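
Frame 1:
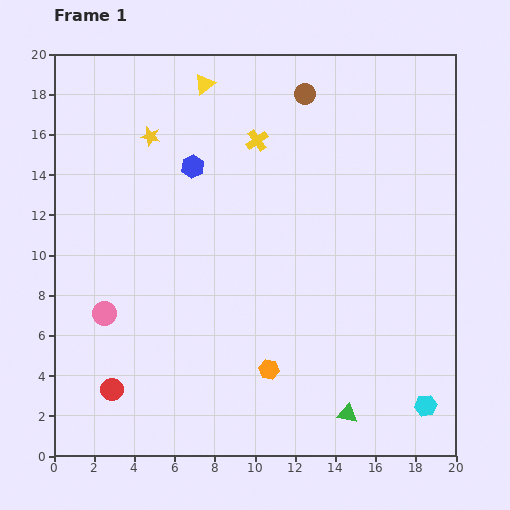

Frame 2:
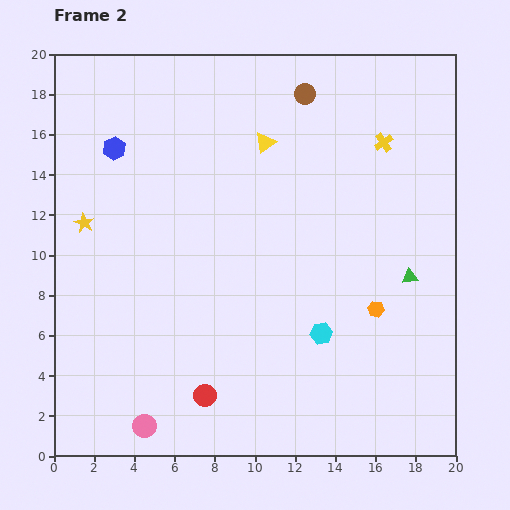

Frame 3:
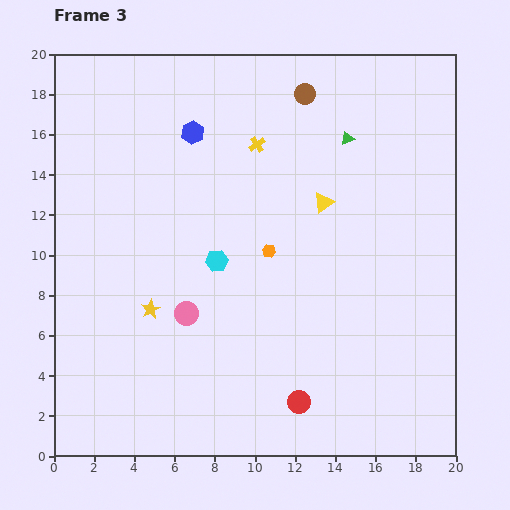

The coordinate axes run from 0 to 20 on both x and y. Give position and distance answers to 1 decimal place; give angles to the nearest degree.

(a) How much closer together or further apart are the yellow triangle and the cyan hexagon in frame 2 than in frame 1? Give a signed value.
-9.5

Distance in frame 1: 19.4. Distance in frame 2: 9.9.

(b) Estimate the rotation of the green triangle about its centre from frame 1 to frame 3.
36° counter-clockwise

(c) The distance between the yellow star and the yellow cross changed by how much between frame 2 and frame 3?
-5.6

Distance in frame 2: 15.4. Distance in frame 3: 9.8.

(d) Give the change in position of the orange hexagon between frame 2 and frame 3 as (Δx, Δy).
(-5.3, 2.9)

The orange hexagon was at (16.0, 7.3) in frame 2 and (10.7, 10.2) in frame 3.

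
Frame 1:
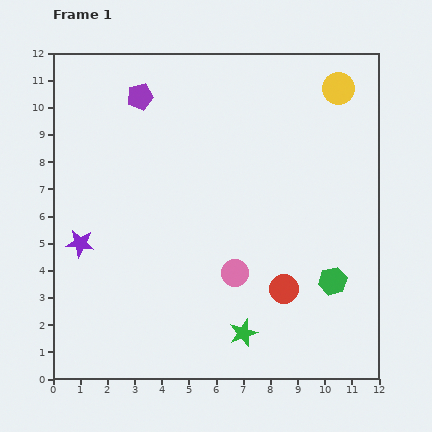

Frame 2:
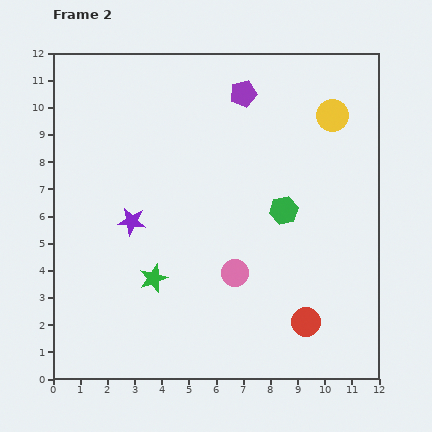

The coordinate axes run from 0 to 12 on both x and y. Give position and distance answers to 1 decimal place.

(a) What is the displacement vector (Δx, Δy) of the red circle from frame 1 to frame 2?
(0.8, -1.2)

The red circle was at (8.5, 3.3) in frame 1 and (9.3, 2.1) in frame 2.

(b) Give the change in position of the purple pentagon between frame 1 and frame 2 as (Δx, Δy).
(3.8, 0.1)

The purple pentagon was at (3.2, 10.4) in frame 1 and (7.0, 10.5) in frame 2.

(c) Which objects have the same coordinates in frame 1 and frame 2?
the pink circle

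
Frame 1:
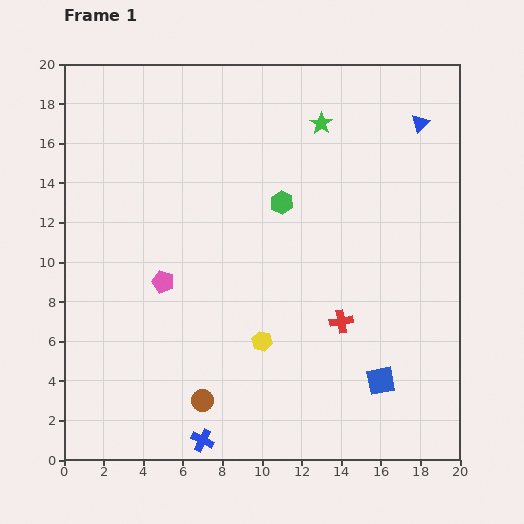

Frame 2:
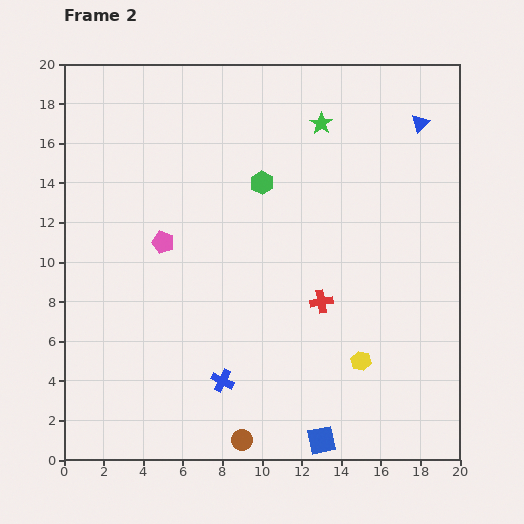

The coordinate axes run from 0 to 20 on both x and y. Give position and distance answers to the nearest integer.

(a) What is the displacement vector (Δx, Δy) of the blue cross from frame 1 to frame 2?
(1, 3)

The blue cross was at (7, 1) in frame 1 and (8, 4) in frame 2.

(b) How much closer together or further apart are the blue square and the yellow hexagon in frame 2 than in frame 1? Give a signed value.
-2

Distance in frame 1: 6. Distance in frame 2: 4.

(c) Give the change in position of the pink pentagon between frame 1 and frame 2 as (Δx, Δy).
(0, 2)

The pink pentagon was at (5, 9) in frame 1 and (5, 11) in frame 2.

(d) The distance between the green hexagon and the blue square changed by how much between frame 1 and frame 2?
+3

Distance in frame 1: 10. Distance in frame 2: 13.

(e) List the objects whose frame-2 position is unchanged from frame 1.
the green star, the blue triangle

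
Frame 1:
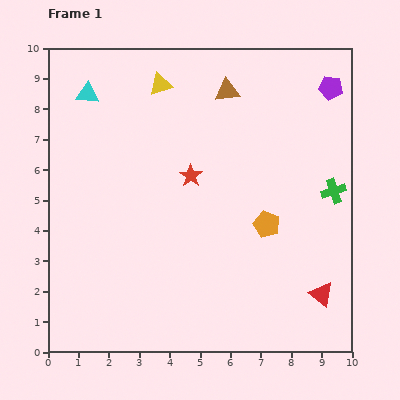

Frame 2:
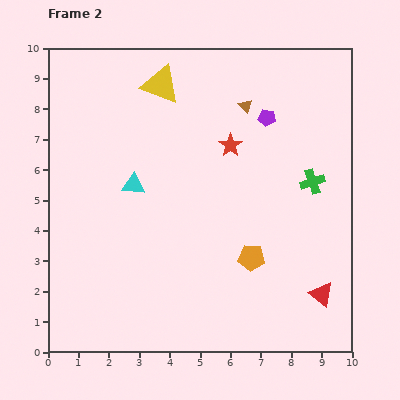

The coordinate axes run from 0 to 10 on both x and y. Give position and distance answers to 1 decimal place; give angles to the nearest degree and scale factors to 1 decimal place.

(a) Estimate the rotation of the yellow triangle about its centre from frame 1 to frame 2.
38° clockwise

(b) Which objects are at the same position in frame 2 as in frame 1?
the yellow triangle, the red triangle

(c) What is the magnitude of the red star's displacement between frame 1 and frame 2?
1.6

The red star moved from (4.7, 5.8) to (6.0, 6.8), a distance of √(1.3² + 1.0²) ≈ 1.6.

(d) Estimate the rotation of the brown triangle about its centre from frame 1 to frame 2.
52° clockwise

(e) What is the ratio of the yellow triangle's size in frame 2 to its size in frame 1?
1.7×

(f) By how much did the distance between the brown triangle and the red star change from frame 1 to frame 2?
-1.6

Distance in frame 1: 3.0. Distance in frame 2: 1.4.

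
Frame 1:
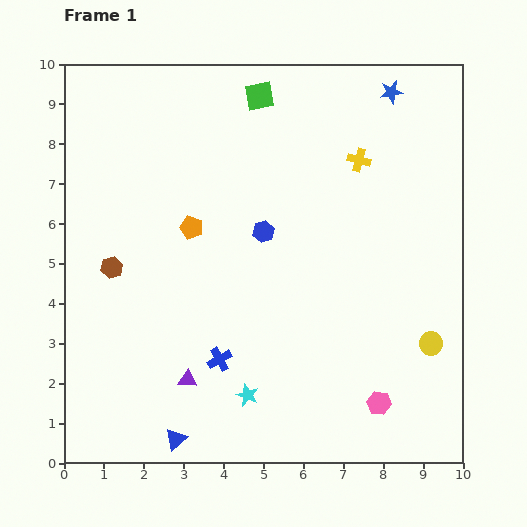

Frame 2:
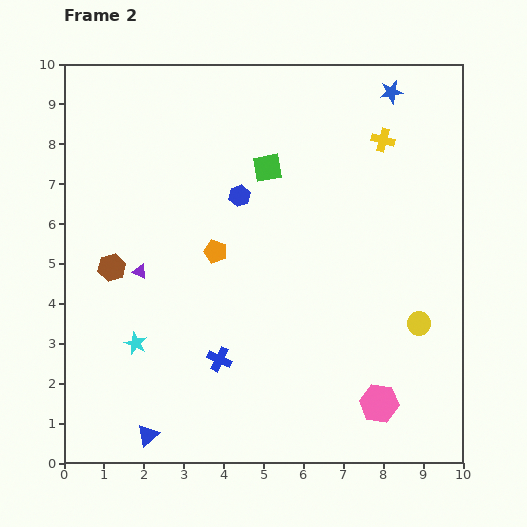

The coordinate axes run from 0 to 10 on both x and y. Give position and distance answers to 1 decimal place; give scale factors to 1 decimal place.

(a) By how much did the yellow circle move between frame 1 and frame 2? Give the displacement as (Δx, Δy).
(-0.3, 0.5)

The yellow circle was at (9.2, 3.0) in frame 1 and (8.9, 3.5) in frame 2.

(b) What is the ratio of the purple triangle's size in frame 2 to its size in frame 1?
0.8×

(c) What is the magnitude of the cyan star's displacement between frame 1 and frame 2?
3.1

The cyan star moved from (4.6, 1.7) to (1.8, 3.0), a distance of √(2.8² + 1.3²) ≈ 3.1.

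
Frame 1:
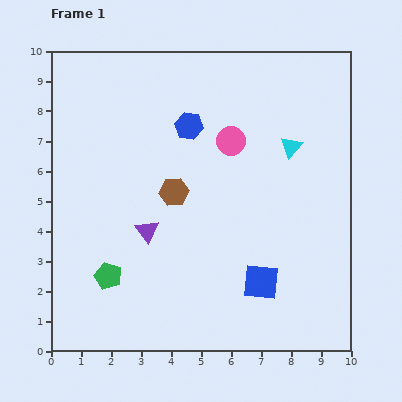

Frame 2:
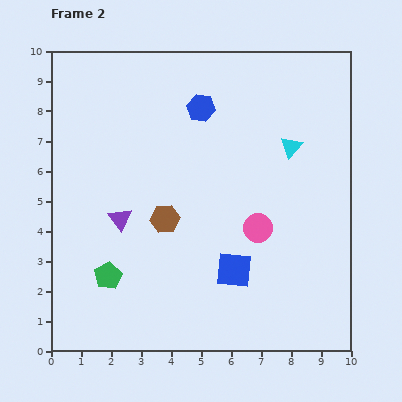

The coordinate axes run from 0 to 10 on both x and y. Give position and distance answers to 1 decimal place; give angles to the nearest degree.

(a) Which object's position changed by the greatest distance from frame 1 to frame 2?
the pink circle

(moved 3.0; next 1.0)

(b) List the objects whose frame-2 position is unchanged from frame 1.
the green pentagon, the cyan triangle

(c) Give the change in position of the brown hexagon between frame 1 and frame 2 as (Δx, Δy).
(-0.3, -0.9)

The brown hexagon was at (4.1, 5.3) in frame 1 and (3.8, 4.4) in frame 2.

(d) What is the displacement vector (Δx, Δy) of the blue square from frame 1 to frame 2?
(-0.9, 0.4)

The blue square was at (7.0, 2.3) in frame 1 and (6.1, 2.7) in frame 2.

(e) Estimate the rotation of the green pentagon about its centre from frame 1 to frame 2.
22° clockwise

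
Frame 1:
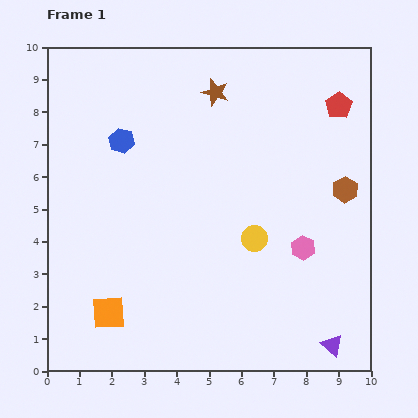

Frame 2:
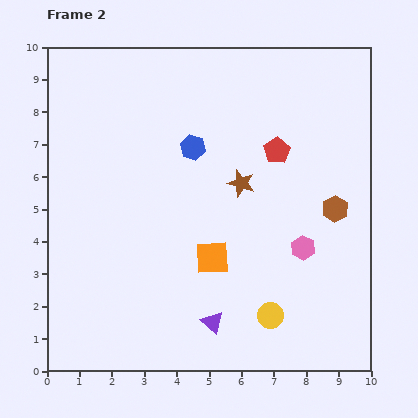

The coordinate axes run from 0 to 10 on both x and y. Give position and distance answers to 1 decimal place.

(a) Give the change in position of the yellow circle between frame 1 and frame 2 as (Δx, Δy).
(0.5, -2.4)

The yellow circle was at (6.4, 4.1) in frame 1 and (6.9, 1.7) in frame 2.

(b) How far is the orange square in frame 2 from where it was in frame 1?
3.6

The orange square moved from (1.9, 1.8) to (5.1, 3.5), a distance of √(3.2² + 1.7²) ≈ 3.6.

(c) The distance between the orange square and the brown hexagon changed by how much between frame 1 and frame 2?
-4.1

Distance in frame 1: 8.2. Distance in frame 2: 4.1.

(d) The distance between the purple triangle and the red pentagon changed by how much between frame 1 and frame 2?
-1.7

Distance in frame 1: 7.4. Distance in frame 2: 5.7.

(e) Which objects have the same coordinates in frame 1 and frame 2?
the pink hexagon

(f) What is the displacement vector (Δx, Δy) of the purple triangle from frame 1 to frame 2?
(-3.7, 0.7)

The purple triangle was at (8.8, 0.8) in frame 1 and (5.1, 1.5) in frame 2.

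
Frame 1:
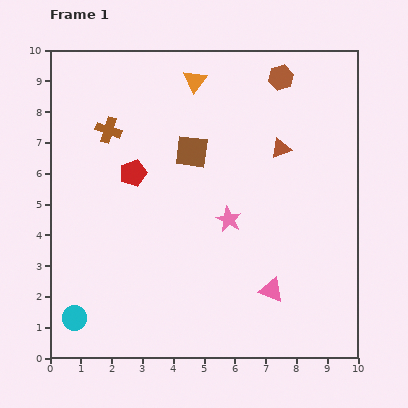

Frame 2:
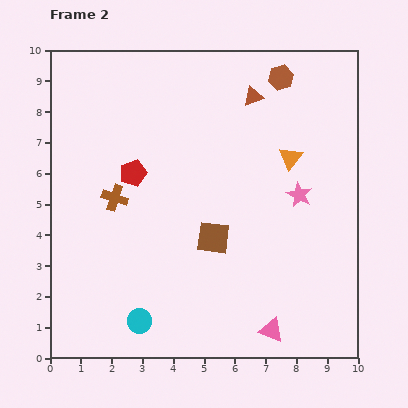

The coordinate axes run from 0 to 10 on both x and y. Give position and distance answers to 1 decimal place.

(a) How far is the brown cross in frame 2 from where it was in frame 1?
2.2

The brown cross moved from (1.9, 7.4) to (2.1, 5.2), a distance of √(0.2² + 2.2²) ≈ 2.2.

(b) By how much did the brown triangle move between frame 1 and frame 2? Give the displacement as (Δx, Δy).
(-0.9, 1.7)

The brown triangle was at (7.5, 6.8) in frame 1 and (6.6, 8.5) in frame 2.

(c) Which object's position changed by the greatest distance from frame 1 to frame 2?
the orange triangle

(moved 4.0; next 2.9)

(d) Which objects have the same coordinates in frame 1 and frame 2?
the red pentagon, the brown hexagon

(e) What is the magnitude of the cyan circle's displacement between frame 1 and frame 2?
2.1

The cyan circle moved from (0.8, 1.3) to (2.9, 1.2), a distance of √(2.1² + 0.1²) ≈ 2.1.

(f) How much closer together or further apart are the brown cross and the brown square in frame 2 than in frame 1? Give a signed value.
+0.7

Distance in frame 1: 2.8. Distance in frame 2: 3.5.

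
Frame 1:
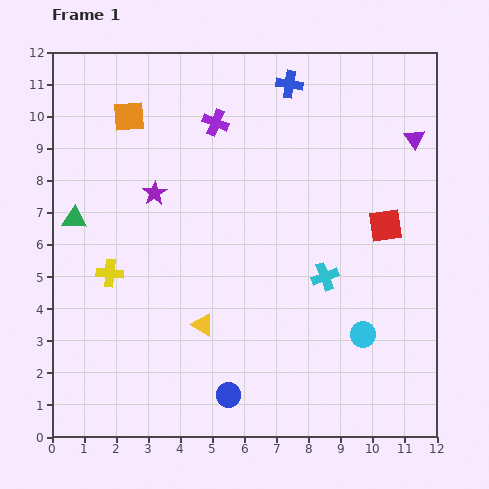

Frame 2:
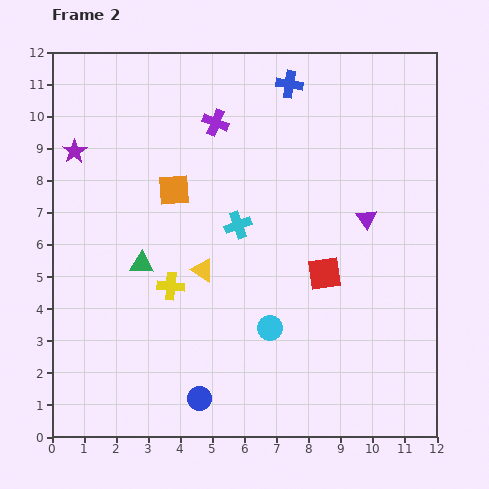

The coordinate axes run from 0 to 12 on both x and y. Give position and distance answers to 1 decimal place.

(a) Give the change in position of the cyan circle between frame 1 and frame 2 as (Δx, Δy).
(-2.9, 0.2)

The cyan circle was at (9.7, 3.2) in frame 1 and (6.8, 3.4) in frame 2.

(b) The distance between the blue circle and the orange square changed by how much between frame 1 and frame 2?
-2.7

Distance in frame 1: 9.2. Distance in frame 2: 6.5.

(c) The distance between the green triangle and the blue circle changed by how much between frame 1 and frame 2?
-2.7

Distance in frame 1: 7.3. Distance in frame 2: 4.6.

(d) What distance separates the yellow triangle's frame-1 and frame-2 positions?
1.7

The yellow triangle moved from (4.7, 3.5) to (4.7, 5.2), a distance of √(0.0² + 1.7²) ≈ 1.7.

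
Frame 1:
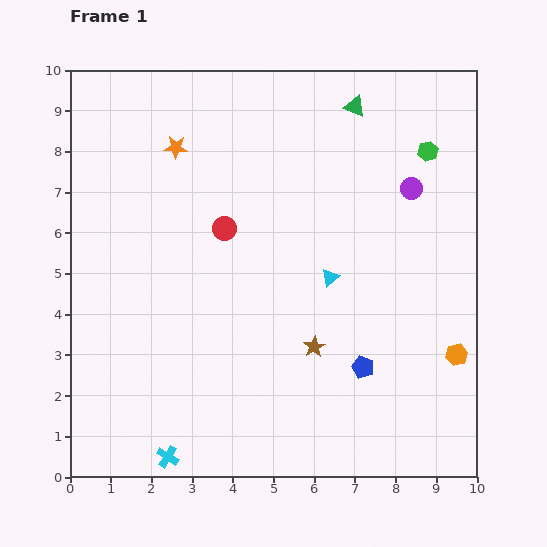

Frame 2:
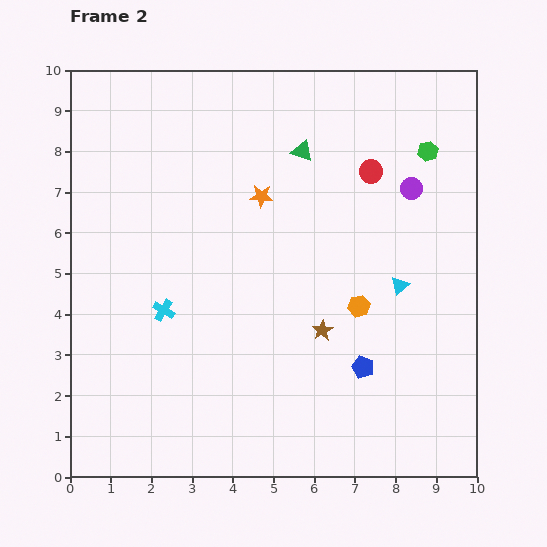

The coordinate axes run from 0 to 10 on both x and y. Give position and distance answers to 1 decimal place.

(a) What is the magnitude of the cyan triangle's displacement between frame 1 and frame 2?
1.7

The cyan triangle moved from (6.4, 4.9) to (8.1, 4.7), a distance of √(1.7² + 0.2²) ≈ 1.7.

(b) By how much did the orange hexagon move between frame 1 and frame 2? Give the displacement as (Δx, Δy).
(-2.4, 1.2)

The orange hexagon was at (9.5, 3.0) in frame 1 and (7.1, 4.2) in frame 2.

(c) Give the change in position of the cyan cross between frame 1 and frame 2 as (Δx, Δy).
(-0.1, 3.6)

The cyan cross was at (2.4, 0.5) in frame 1 and (2.3, 4.1) in frame 2.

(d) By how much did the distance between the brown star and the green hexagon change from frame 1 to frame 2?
-0.5

Distance in frame 1: 5.6. Distance in frame 2: 5.1.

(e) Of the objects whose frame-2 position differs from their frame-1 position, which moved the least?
the brown star

(moved 0.4)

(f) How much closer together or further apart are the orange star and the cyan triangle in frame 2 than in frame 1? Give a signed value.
-1.0

Distance in frame 1: 5.0. Distance in frame 2: 4.0.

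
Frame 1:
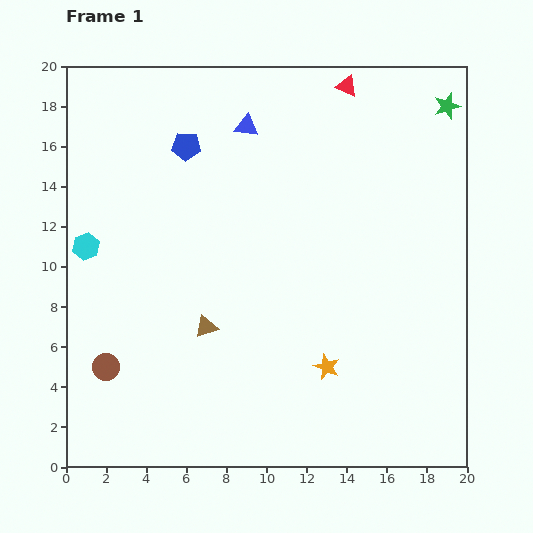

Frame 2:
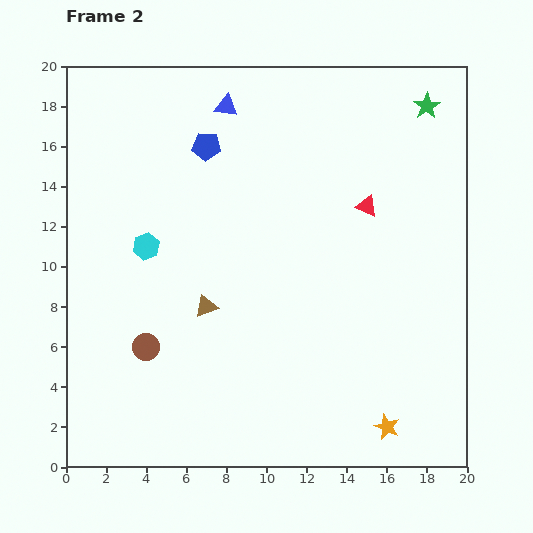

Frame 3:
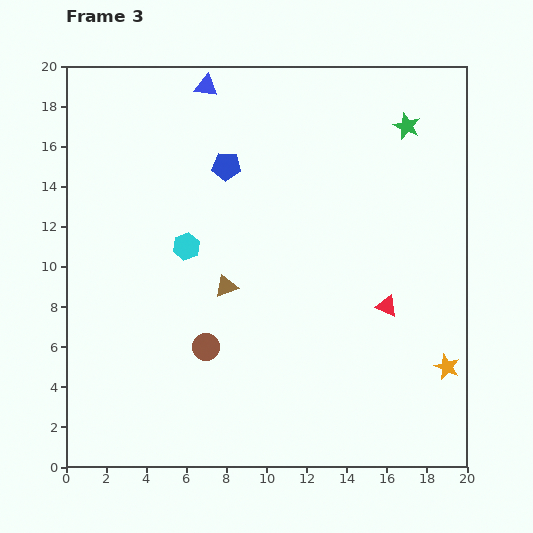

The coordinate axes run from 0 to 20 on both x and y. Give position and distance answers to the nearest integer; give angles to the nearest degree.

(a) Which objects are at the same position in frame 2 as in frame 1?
none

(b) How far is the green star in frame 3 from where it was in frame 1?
2

The green star moved from (19, 18) to (17, 17), a distance of √(2² + 1²) ≈ 2.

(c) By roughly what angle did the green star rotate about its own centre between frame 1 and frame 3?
30° counter-clockwise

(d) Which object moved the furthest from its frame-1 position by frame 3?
the red triangle

(moved 11; next 6)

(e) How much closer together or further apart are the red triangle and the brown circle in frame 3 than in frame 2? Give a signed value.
-4

Distance in frame 2: 13. Distance in frame 3: 9.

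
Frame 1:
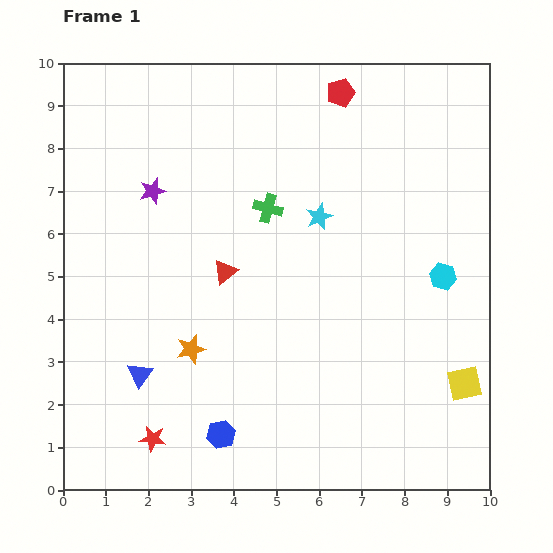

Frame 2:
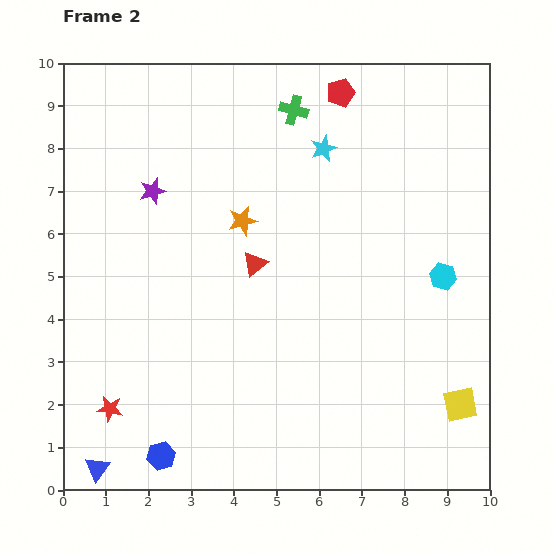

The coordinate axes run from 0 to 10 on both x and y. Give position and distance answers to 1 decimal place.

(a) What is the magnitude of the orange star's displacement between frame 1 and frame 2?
3.2

The orange star moved from (3.0, 3.3) to (4.2, 6.3), a distance of √(1.2² + 3.0²) ≈ 3.2.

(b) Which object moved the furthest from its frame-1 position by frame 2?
the orange star

(moved 3.2; next 2.4)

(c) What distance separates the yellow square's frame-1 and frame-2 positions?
0.5

The yellow square moved from (9.4, 2.5) to (9.3, 2.0), a distance of √(0.1² + 0.5²) ≈ 0.5.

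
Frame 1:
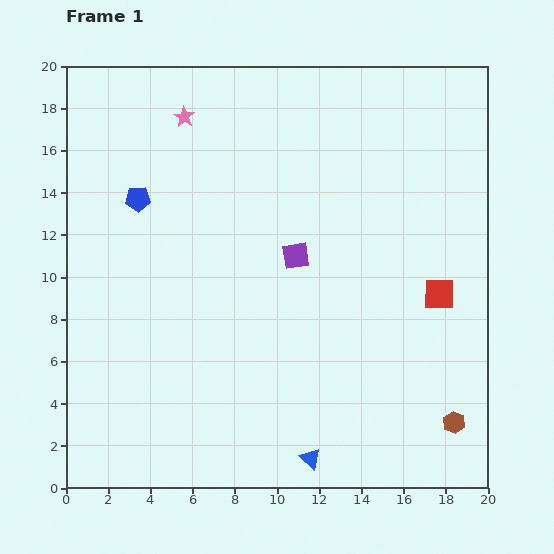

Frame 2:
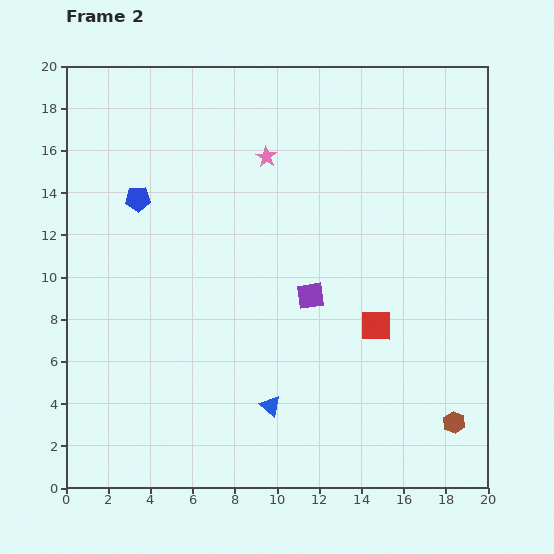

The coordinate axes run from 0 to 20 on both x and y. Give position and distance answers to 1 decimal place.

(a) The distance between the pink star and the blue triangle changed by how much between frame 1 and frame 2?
-5.5

Distance in frame 1: 17.3. Distance in frame 2: 11.8.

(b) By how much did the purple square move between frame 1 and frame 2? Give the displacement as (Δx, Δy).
(0.7, -1.9)

The purple square was at (10.9, 11.0) in frame 1 and (11.6, 9.1) in frame 2.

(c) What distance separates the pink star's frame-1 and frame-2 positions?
4.3

The pink star moved from (5.6, 17.6) to (9.5, 15.7), a distance of √(3.9² + 1.9²) ≈ 4.3.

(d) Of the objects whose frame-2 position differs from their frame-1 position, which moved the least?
the purple square

(moved 2.0)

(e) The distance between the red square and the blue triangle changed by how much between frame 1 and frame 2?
-3.6

Distance in frame 1: 9.9. Distance in frame 2: 6.3.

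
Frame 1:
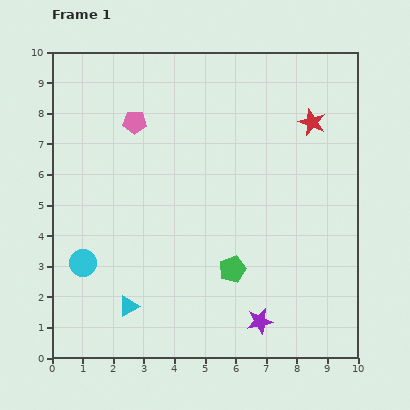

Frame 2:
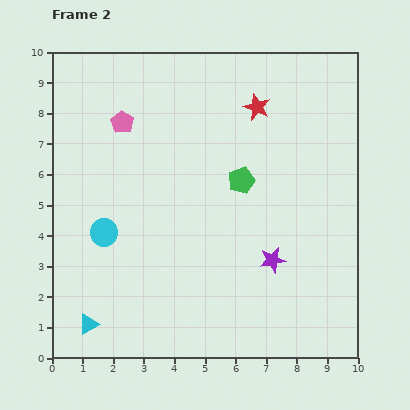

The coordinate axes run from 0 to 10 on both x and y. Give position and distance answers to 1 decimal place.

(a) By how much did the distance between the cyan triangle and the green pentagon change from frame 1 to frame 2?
+3.3

Distance in frame 1: 3.6. Distance in frame 2: 6.9.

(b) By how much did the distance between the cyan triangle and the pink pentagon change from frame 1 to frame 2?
+0.7

Distance in frame 1: 6.0. Distance in frame 2: 6.7.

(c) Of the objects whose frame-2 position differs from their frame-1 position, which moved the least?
the pink pentagon

(moved 0.4)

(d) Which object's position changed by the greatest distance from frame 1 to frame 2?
the green pentagon

(moved 2.9; next 2.0)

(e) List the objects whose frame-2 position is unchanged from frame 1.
none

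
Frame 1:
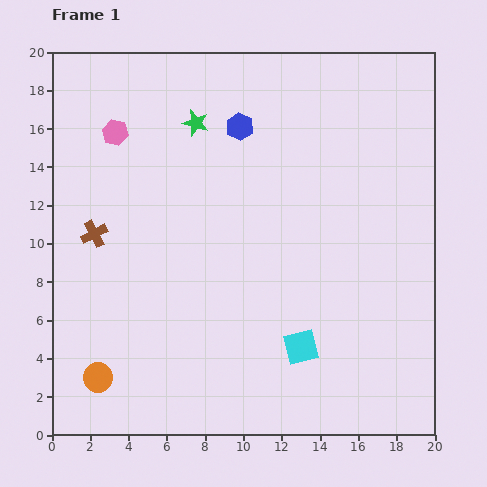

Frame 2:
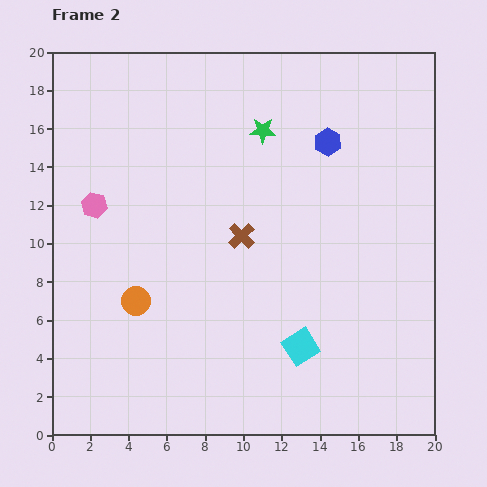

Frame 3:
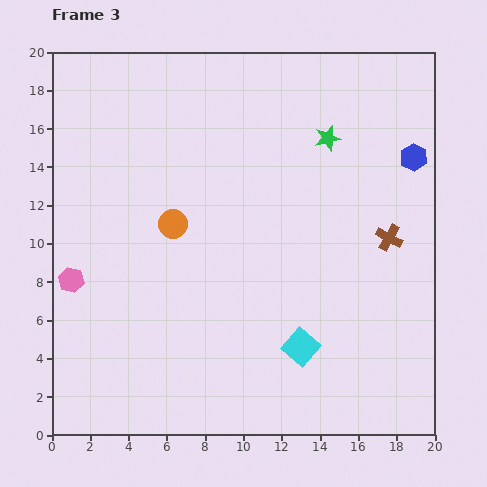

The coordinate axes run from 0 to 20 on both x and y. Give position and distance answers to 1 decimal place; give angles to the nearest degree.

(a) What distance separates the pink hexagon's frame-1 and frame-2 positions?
4.0

The pink hexagon moved from (3.3, 15.8) to (2.2, 12.0), a distance of √(1.1² + 3.8²) ≈ 4.0.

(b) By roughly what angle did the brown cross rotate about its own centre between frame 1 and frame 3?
33° counter-clockwise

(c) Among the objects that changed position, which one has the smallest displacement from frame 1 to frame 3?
the green star

(moved 6.9)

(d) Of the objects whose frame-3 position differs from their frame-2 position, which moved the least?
the green star

(moved 3.4)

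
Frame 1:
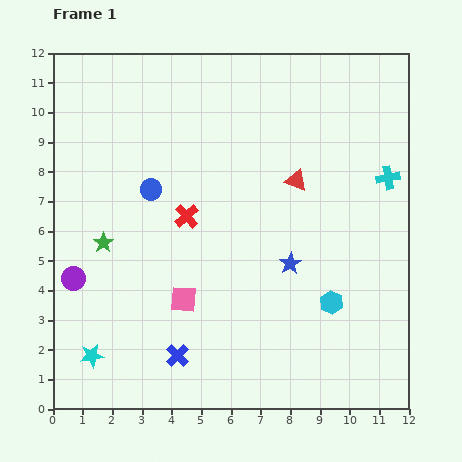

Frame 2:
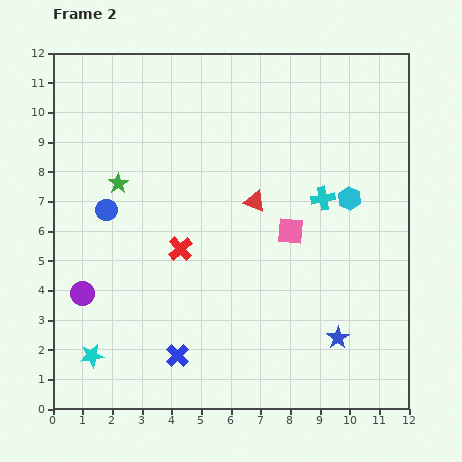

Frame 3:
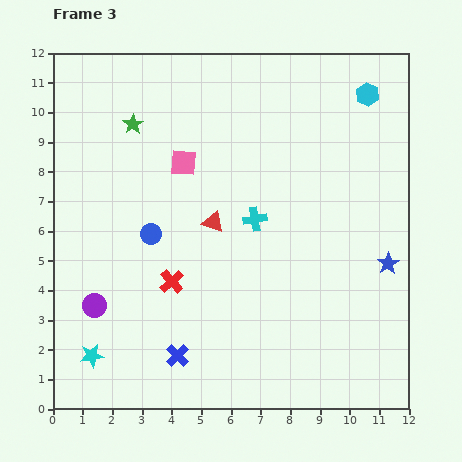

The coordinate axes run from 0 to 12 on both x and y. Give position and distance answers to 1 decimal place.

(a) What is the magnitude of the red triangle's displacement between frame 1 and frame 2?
1.6

The red triangle moved from (8.2, 7.7) to (6.8, 7.0), a distance of √(1.4² + 0.7²) ≈ 1.6.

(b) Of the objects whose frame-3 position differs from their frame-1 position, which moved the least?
the purple circle

(moved 1.1)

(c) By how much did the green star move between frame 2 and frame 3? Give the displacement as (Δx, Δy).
(0.5, 2.0)

The green star was at (2.2, 7.6) in frame 2 and (2.7, 9.6) in frame 3.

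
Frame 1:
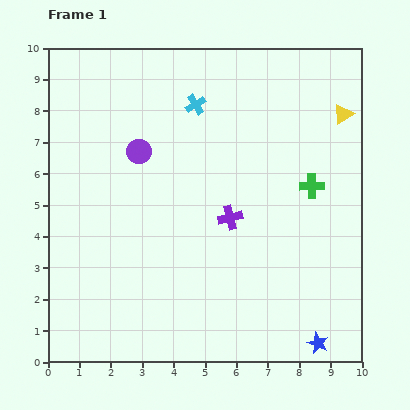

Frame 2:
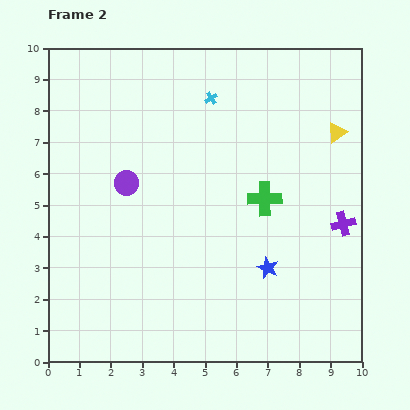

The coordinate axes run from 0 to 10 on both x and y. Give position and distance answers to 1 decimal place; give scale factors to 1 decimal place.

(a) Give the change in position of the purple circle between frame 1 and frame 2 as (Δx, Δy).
(-0.4, -1.0)

The purple circle was at (2.9, 6.7) in frame 1 and (2.5, 5.7) in frame 2.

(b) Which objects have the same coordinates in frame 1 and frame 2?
none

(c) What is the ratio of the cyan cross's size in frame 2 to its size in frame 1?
0.6×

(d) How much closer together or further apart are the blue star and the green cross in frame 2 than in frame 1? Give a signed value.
-2.8

Distance in frame 1: 5.0. Distance in frame 2: 2.2.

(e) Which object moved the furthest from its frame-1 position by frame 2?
the purple cross

(moved 3.6; next 2.9)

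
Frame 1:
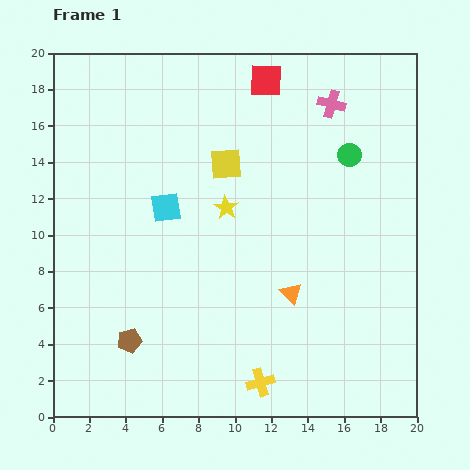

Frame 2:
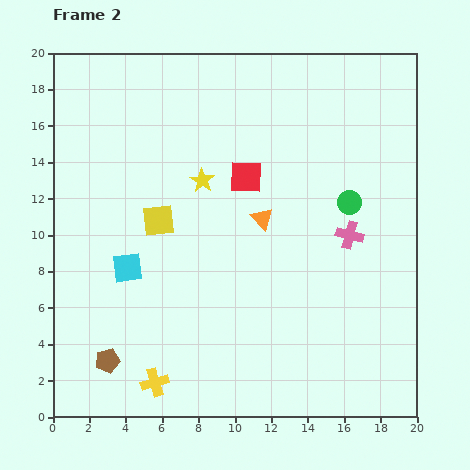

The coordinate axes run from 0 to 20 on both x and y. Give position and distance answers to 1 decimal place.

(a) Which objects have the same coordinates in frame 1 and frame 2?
none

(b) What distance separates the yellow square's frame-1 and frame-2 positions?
4.8

The yellow square moved from (9.5, 13.9) to (5.8, 10.8), a distance of √(3.7² + 3.1²) ≈ 4.8.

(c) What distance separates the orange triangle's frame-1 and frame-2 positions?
4.4

The orange triangle moved from (13.1, 6.8) to (11.5, 10.9), a distance of √(1.6² + 4.1²) ≈ 4.4.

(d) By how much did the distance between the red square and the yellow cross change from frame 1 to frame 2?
-4.2

Distance in frame 1: 16.6. Distance in frame 2: 12.4.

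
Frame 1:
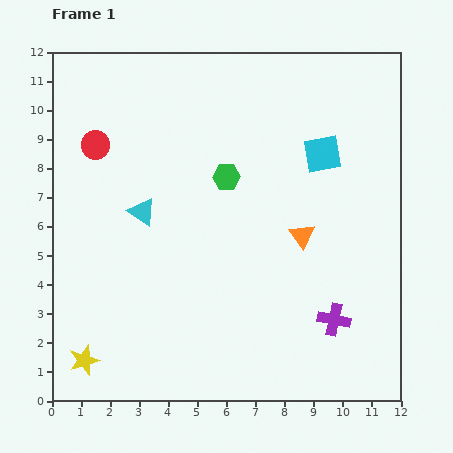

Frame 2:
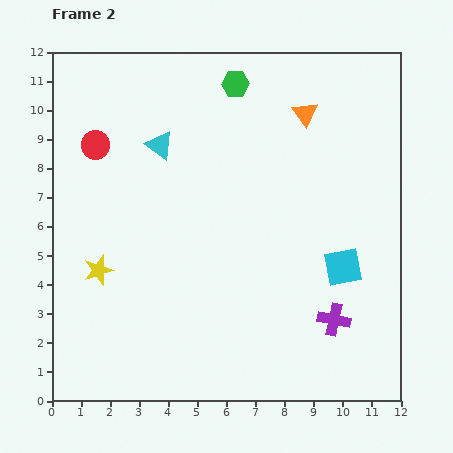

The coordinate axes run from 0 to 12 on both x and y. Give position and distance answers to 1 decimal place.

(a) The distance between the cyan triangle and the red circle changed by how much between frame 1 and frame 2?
-0.6

Distance in frame 1: 2.8. Distance in frame 2: 2.2.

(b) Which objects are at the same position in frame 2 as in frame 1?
the purple cross, the red circle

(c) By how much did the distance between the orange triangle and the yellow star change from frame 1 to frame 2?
+0.3

Distance in frame 1: 8.6. Distance in frame 2: 8.9.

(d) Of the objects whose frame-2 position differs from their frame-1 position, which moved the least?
the cyan triangle

(moved 2.4)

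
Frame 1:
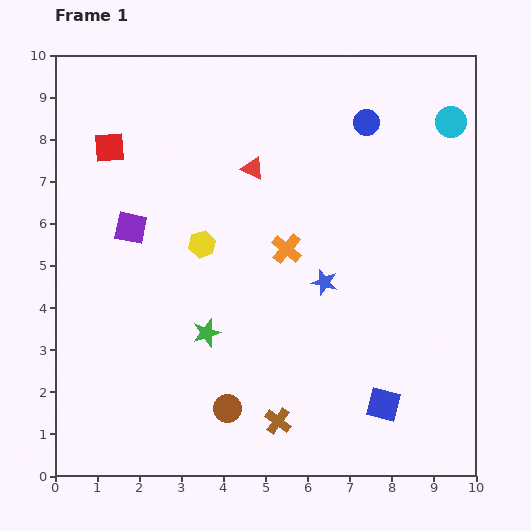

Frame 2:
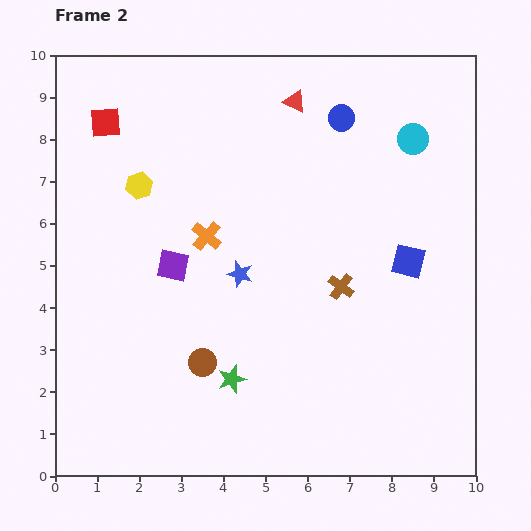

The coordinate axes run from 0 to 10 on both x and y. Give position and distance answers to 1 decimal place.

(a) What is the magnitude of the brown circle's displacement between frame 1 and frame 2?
1.3

The brown circle moved from (4.1, 1.6) to (3.5, 2.7), a distance of √(0.6² + 1.1²) ≈ 1.3.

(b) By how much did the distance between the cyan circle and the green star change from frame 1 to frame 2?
-0.6

Distance in frame 1: 7.7. Distance in frame 2: 7.1.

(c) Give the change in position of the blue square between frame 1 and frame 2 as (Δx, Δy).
(0.6, 3.4)

The blue square was at (7.8, 1.7) in frame 1 and (8.4, 5.1) in frame 2.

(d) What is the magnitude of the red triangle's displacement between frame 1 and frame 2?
1.9

The red triangle moved from (4.7, 7.3) to (5.7, 8.9), a distance of √(1.0² + 1.6²) ≈ 1.9.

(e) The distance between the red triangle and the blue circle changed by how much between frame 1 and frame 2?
-1.7

Distance in frame 1: 2.9. Distance in frame 2: 1.2.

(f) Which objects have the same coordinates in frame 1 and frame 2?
none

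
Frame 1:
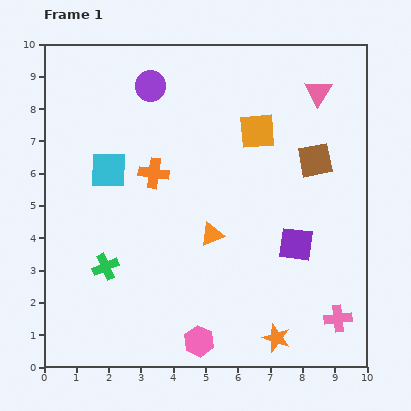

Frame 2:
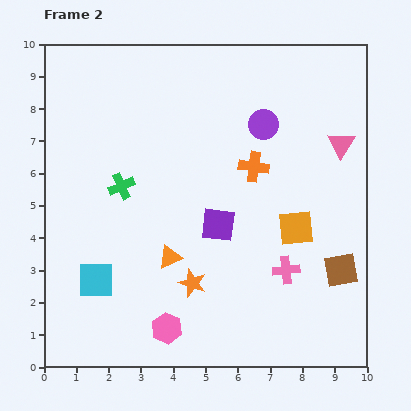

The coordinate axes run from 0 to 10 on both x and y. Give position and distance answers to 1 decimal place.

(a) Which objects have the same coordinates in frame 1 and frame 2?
none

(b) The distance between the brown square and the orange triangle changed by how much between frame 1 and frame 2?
+1.4

Distance in frame 1: 3.9. Distance in frame 2: 5.3.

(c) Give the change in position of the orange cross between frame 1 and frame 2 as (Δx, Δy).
(3.1, 0.2)

The orange cross was at (3.4, 6.0) in frame 1 and (6.5, 6.2) in frame 2.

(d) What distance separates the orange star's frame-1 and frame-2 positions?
3.1

The orange star moved from (7.2, 0.9) to (4.6, 2.6), a distance of √(2.6² + 1.7²) ≈ 3.1.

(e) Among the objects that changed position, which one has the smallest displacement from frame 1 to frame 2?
the pink hexagon

(moved 1.1)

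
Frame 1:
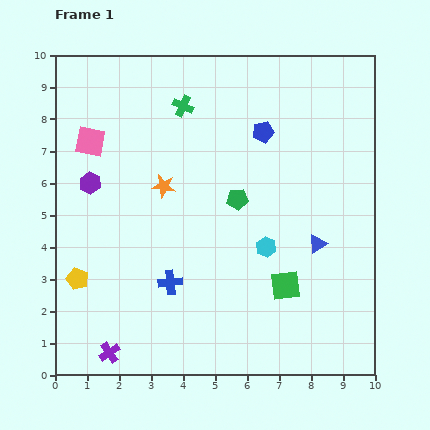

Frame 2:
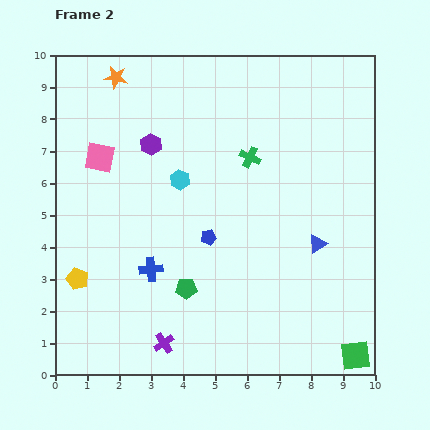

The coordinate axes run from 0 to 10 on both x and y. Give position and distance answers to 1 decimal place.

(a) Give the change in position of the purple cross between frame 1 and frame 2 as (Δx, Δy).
(1.7, 0.3)

The purple cross was at (1.7, 0.7) in frame 1 and (3.4, 1.0) in frame 2.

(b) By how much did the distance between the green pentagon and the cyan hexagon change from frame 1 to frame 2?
+1.7

Distance in frame 1: 1.7. Distance in frame 2: 3.4.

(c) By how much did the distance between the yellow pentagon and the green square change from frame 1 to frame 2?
+2.5

Distance in frame 1: 6.5. Distance in frame 2: 9.0.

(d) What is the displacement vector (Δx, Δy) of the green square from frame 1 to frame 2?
(2.2, -2.2)

The green square was at (7.2, 2.8) in frame 1 and (9.4, 0.6) in frame 2.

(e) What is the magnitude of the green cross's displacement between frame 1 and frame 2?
2.6

The green cross moved from (4.0, 8.4) to (6.1, 6.8), a distance of √(2.1² + 1.6²) ≈ 2.6.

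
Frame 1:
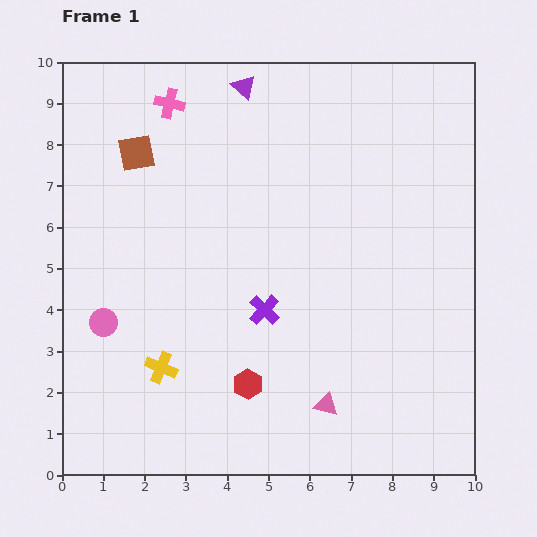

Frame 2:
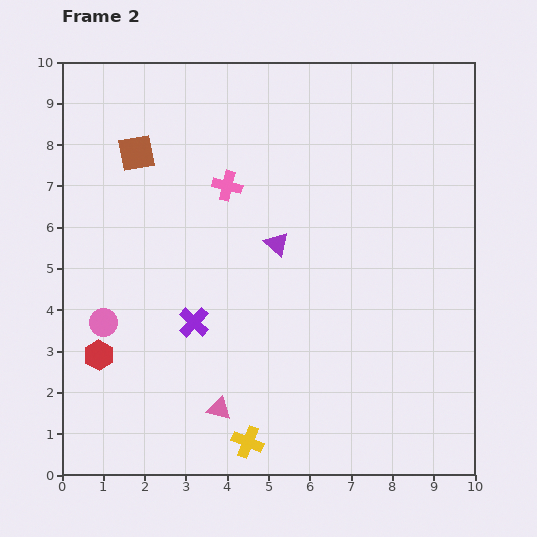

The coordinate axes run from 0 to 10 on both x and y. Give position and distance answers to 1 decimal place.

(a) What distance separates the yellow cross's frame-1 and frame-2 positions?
2.8

The yellow cross moved from (2.4, 2.6) to (4.5, 0.8), a distance of √(2.1² + 1.8²) ≈ 2.8.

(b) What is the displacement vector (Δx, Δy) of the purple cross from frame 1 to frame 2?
(-1.7, -0.3)

The purple cross was at (4.9, 4.0) in frame 1 and (3.2, 3.7) in frame 2.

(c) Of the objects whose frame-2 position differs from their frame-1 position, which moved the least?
the purple cross

(moved 1.7)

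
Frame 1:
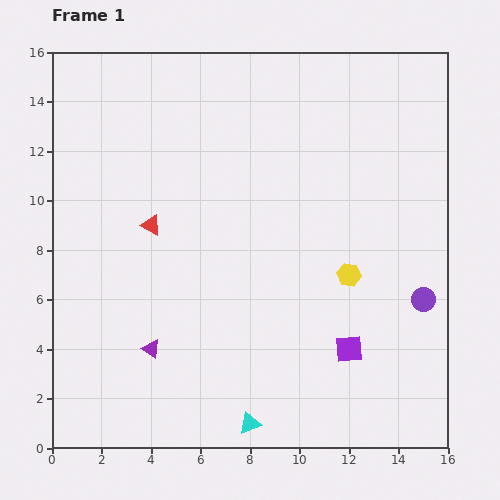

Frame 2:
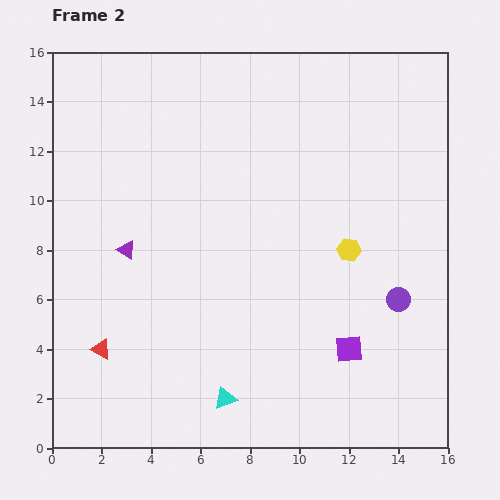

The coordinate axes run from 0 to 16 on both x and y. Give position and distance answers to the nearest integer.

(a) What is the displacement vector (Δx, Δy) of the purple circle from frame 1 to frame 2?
(-1, 0)

The purple circle was at (15, 6) in frame 1 and (14, 6) in frame 2.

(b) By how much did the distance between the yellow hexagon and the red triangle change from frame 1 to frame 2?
+3

Distance in frame 1: 8. Distance in frame 2: 11.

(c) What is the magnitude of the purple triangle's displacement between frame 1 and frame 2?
4

The purple triangle moved from (4, 4) to (3, 8), a distance of √(1² + 4²) ≈ 4.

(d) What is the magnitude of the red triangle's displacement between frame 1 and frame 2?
5

The red triangle moved from (4, 9) to (2, 4), a distance of √(2² + 5²) ≈ 5.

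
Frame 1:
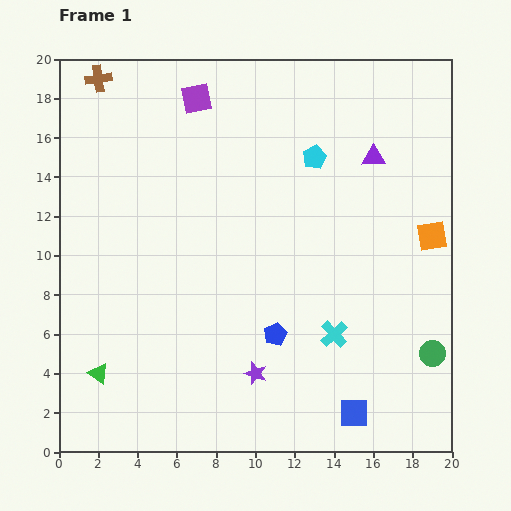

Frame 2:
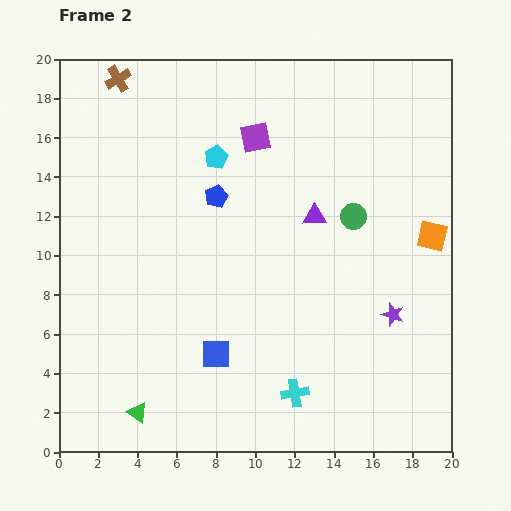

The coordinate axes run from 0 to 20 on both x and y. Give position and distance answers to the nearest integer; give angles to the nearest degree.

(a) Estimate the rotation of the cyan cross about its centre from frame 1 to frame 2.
32° clockwise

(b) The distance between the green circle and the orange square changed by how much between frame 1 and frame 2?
-2

Distance in frame 1: 6. Distance in frame 2: 4.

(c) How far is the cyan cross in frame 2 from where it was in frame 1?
4

The cyan cross moved from (14, 6) to (12, 3), a distance of √(2² + 3²) ≈ 4.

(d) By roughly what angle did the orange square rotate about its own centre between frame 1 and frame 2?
23° clockwise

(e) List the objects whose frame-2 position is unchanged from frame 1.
the orange square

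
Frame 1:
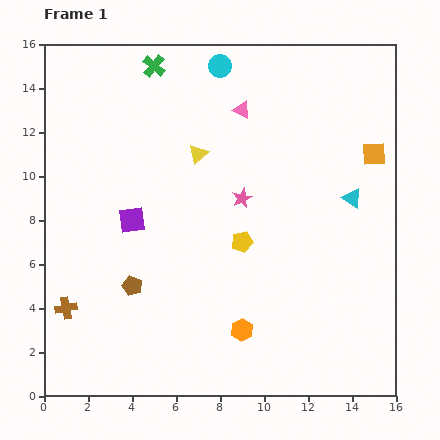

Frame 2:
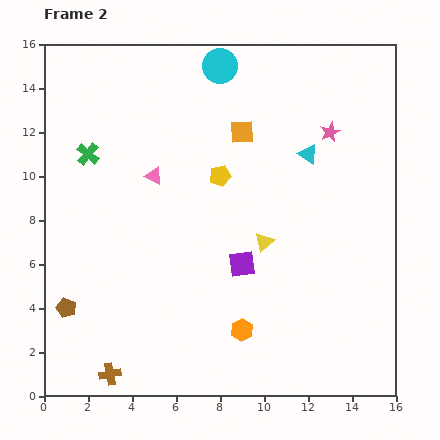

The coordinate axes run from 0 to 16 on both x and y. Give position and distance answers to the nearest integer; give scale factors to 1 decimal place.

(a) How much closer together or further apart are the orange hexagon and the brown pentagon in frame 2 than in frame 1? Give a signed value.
+3

Distance in frame 1: 5. Distance in frame 2: 8.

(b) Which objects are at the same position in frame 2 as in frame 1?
the cyan circle, the orange hexagon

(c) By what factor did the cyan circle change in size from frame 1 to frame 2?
1.5×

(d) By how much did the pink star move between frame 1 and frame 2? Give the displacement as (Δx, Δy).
(4, 3)

The pink star was at (9, 9) in frame 1 and (13, 12) in frame 2.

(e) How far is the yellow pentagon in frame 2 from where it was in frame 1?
3

The yellow pentagon moved from (9, 7) to (8, 10), a distance of √(1² + 3²) ≈ 3.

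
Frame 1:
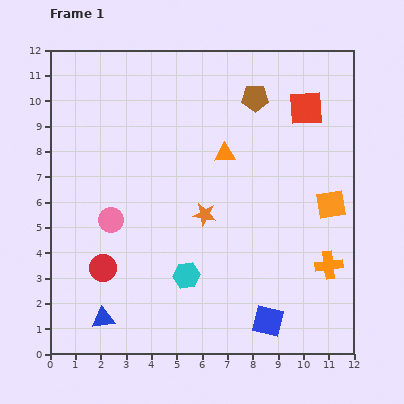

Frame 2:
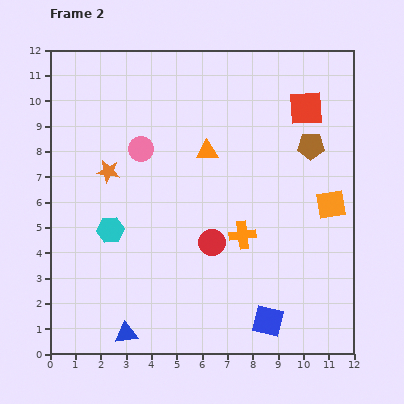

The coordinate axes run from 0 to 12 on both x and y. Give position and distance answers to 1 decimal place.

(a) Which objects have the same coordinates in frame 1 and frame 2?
the blue square, the red square, the orange square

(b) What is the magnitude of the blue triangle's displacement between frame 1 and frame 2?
1.1

The blue triangle moved from (2.1, 1.4) to (3.0, 0.8), a distance of √(0.9² + 0.6²) ≈ 1.1.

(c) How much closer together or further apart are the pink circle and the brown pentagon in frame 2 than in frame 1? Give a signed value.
-0.8

Distance in frame 1: 7.5. Distance in frame 2: 6.7.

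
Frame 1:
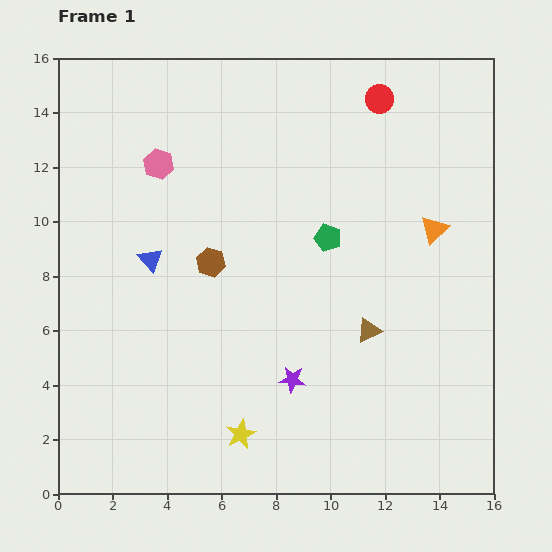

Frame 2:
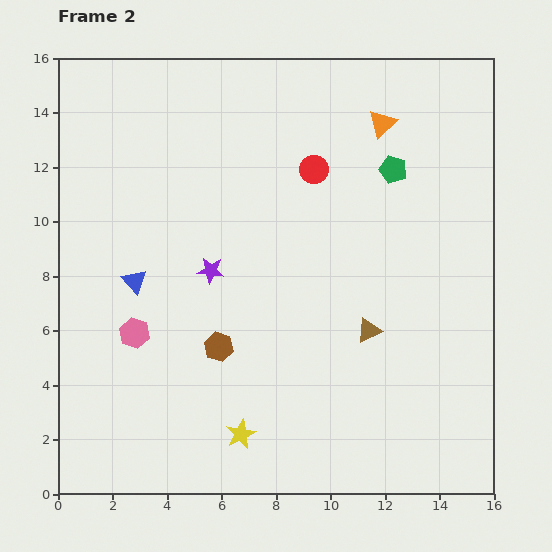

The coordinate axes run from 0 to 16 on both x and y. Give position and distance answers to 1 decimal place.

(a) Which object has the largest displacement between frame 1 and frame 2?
the pink hexagon

(moved 6.3; next 5.0)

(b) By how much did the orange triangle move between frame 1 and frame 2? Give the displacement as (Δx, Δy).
(-1.9, 3.9)

The orange triangle was at (13.8, 9.7) in frame 1 and (11.9, 13.6) in frame 2.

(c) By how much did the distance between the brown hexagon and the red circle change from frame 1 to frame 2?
-1.2

Distance in frame 1: 8.6. Distance in frame 2: 7.4.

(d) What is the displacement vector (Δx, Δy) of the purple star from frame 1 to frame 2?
(-3.0, 4.0)

The purple star was at (8.6, 4.2) in frame 1 and (5.6, 8.2) in frame 2.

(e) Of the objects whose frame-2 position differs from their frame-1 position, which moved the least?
the blue triangle

(moved 1.0)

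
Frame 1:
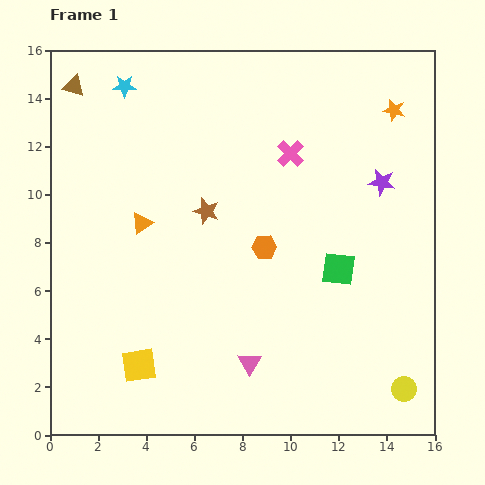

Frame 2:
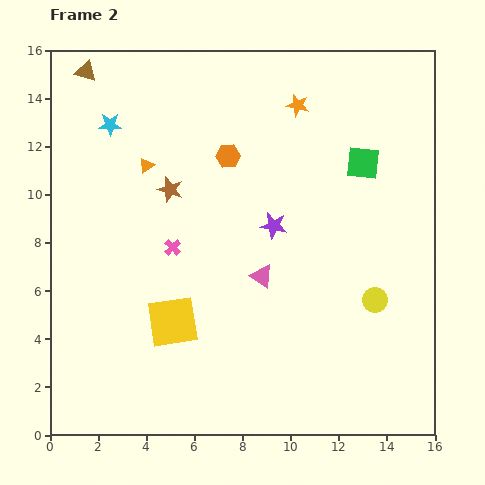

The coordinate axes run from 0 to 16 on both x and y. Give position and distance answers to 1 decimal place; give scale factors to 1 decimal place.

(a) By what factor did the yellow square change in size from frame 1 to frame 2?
1.5×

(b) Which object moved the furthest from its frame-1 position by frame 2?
the pink cross

(moved 6.3; next 4.8)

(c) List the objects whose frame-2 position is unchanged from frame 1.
none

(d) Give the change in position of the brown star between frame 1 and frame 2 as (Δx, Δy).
(-1.5, 0.9)

The brown star was at (6.5, 9.3) in frame 1 and (5.0, 10.2) in frame 2.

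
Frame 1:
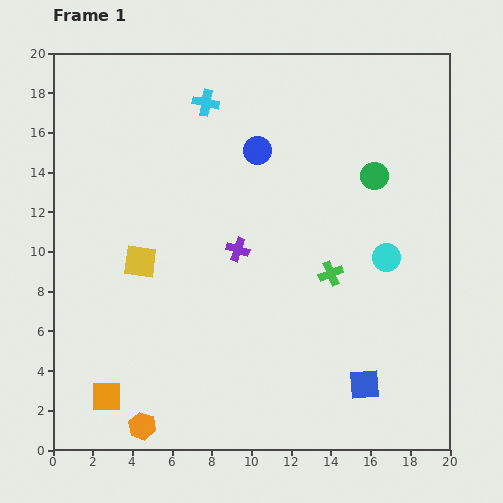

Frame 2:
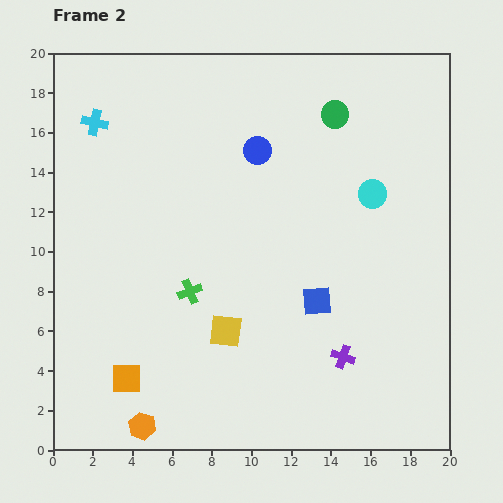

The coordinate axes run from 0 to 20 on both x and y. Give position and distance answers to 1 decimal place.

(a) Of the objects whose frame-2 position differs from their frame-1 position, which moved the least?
the orange square

(moved 1.3)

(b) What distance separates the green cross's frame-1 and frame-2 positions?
7.2

The green cross moved from (14.0, 8.9) to (6.9, 8.0), a distance of √(7.1² + 0.9²) ≈ 7.2.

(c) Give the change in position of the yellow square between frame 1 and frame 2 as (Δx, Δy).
(4.3, -3.5)

The yellow square was at (4.4, 9.5) in frame 1 and (8.7, 6.0) in frame 2.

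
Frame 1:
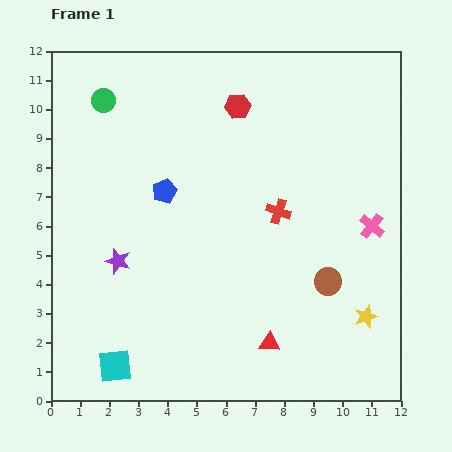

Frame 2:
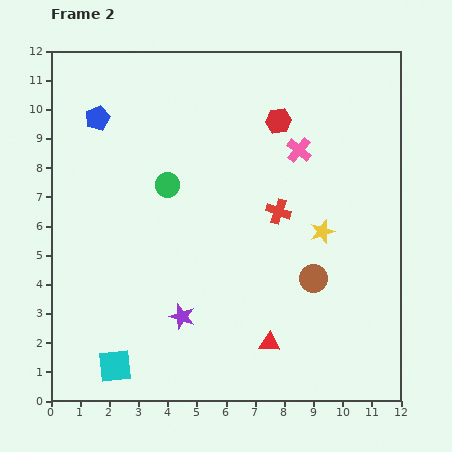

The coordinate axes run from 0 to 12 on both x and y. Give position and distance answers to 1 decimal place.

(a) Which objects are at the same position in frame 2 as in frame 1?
the red cross, the cyan square, the red triangle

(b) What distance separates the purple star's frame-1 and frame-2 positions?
2.9

The purple star moved from (2.3, 4.8) to (4.5, 2.9), a distance of √(2.2² + 1.9²) ≈ 2.9.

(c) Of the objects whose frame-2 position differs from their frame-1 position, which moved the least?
the brown circle

(moved 0.5)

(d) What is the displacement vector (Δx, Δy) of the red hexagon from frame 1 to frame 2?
(1.4, -0.5)

The red hexagon was at (6.4, 10.1) in frame 1 and (7.8, 9.6) in frame 2.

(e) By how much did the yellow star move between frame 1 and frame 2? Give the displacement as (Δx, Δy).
(-1.5, 2.9)

The yellow star was at (10.8, 2.9) in frame 1 and (9.3, 5.8) in frame 2.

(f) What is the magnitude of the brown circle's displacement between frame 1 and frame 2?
0.5

The brown circle moved from (9.5, 4.1) to (9.0, 4.2), a distance of √(0.5² + 0.1²) ≈ 0.5.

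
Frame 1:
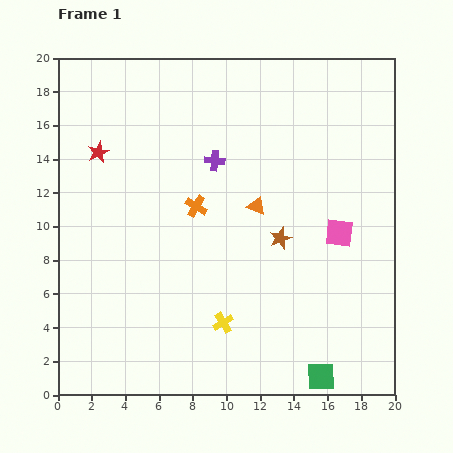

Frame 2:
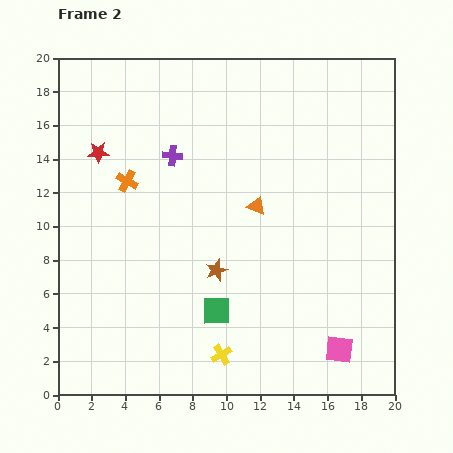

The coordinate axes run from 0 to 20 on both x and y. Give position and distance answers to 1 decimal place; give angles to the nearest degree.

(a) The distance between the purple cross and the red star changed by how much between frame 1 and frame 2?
-2.5

Distance in frame 1: 6.9. Distance in frame 2: 4.4.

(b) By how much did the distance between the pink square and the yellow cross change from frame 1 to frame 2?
-1.7

Distance in frame 1: 8.7. Distance in frame 2: 7.0.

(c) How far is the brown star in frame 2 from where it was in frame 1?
4.2

The brown star moved from (13.2, 9.3) to (9.4, 7.4), a distance of √(3.8² + 1.9²) ≈ 4.2.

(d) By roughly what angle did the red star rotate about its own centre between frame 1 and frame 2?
23° clockwise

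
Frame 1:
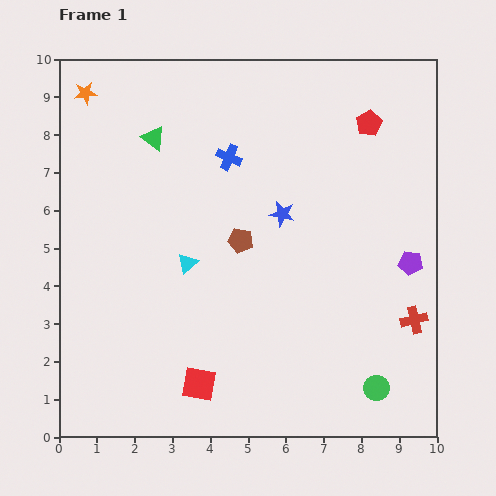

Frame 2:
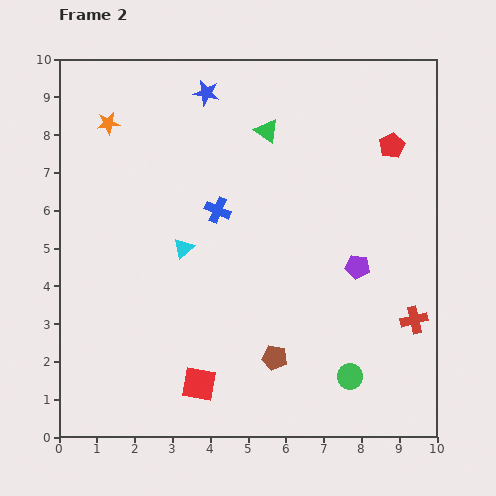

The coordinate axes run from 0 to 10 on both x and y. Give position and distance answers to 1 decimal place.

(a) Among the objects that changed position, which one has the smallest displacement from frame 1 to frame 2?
the cyan triangle

(moved 0.4)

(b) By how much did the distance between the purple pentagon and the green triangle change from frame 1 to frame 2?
-3.3

Distance in frame 1: 7.6. Distance in frame 2: 4.3.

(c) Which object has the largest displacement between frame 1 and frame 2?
the blue star

(moved 3.8; next 3.2)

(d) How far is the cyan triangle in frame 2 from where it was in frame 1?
0.4

The cyan triangle moved from (3.4, 4.6) to (3.3, 5.0), a distance of √(0.1² + 0.4²) ≈ 0.4.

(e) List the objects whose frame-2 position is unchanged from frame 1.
the red square, the red cross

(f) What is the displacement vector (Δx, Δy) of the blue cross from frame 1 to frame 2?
(-0.3, -1.4)

The blue cross was at (4.5, 7.4) in frame 1 and (4.2, 6.0) in frame 2.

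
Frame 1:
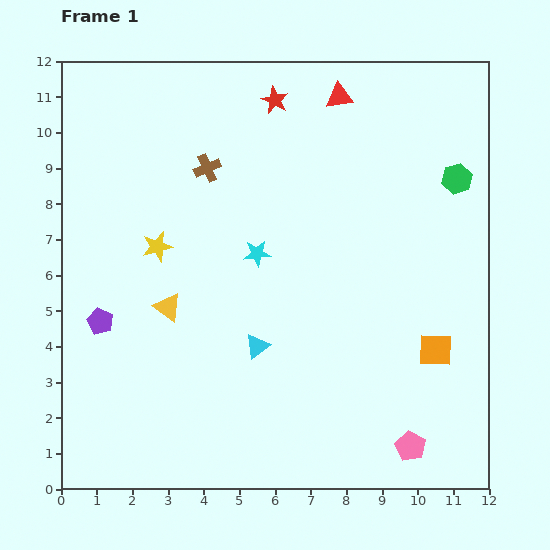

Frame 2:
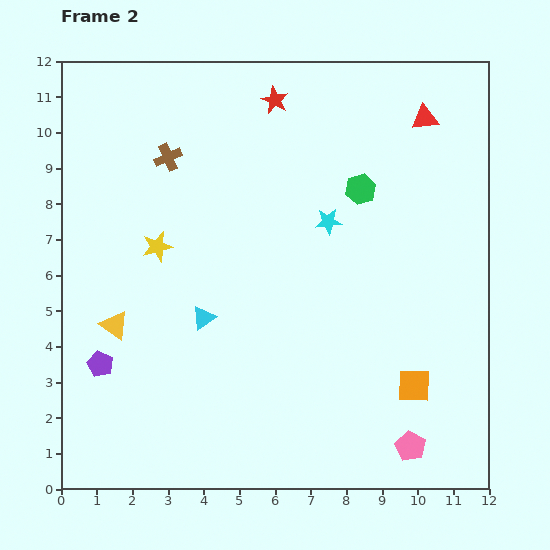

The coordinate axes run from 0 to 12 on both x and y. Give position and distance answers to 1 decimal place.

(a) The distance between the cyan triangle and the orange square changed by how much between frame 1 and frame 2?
+1.2

Distance in frame 1: 5.0. Distance in frame 2: 6.2.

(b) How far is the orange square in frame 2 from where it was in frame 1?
1.2

The orange square moved from (10.5, 3.9) to (9.9, 2.9), a distance of √(0.6² + 1.0²) ≈ 1.2.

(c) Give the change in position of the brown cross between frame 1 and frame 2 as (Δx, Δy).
(-1.1, 0.3)

The brown cross was at (4.1, 9.0) in frame 1 and (3.0, 9.3) in frame 2.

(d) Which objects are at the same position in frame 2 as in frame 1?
the red star, the yellow star, the pink pentagon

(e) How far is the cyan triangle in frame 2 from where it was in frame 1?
1.7

The cyan triangle moved from (5.5, 4.0) to (4.0, 4.8), a distance of √(1.5² + 0.8²) ≈ 1.7.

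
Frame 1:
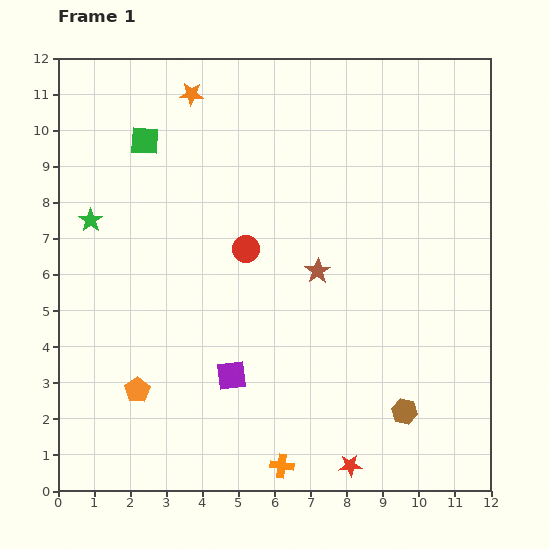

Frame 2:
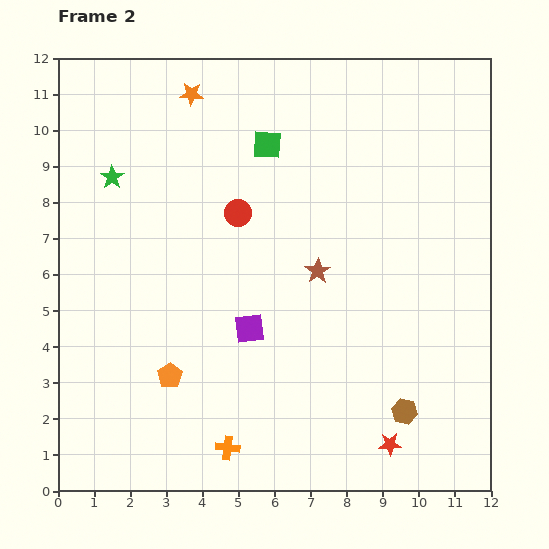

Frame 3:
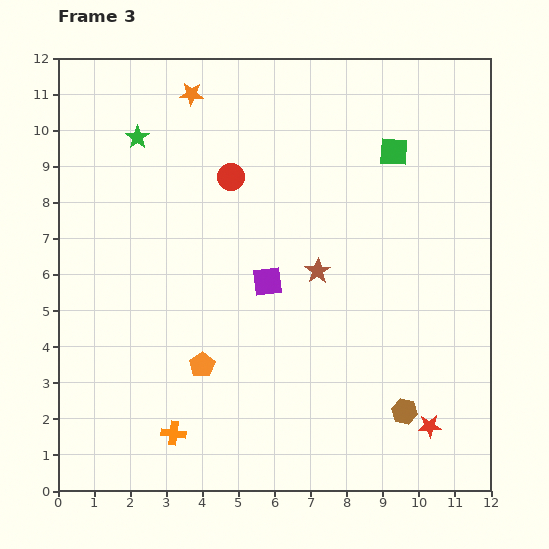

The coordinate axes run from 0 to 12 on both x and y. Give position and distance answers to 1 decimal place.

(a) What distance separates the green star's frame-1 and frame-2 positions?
1.3

The green star moved from (0.9, 7.5) to (1.5, 8.7), a distance of √(0.6² + 1.2²) ≈ 1.3.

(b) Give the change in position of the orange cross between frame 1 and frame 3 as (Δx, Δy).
(-3.0, 0.9)

The orange cross was at (6.2, 0.7) in frame 1 and (3.2, 1.6) in frame 3.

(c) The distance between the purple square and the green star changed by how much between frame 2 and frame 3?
-0.3

Distance in frame 2: 5.7. Distance in frame 3: 5.4.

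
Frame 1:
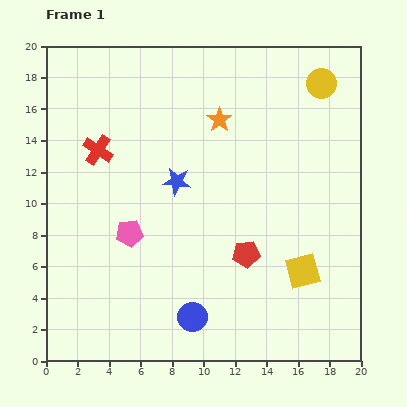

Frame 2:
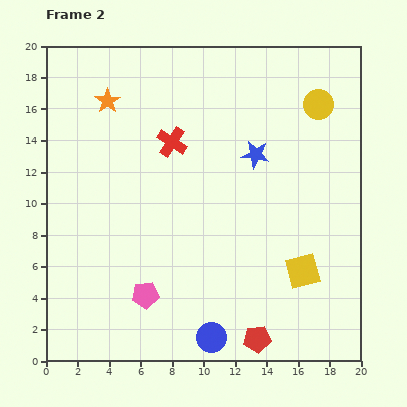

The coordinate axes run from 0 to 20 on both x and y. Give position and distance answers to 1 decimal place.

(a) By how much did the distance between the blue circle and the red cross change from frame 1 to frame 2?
+0.4

Distance in frame 1: 12.2. Distance in frame 2: 12.6.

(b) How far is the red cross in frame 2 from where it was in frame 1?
4.7

The red cross moved from (3.3, 13.4) to (8.0, 13.9), a distance of √(4.7² + 0.5²) ≈ 4.7.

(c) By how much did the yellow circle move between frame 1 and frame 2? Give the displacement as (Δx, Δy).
(-0.2, -1.3)

The yellow circle was at (17.5, 17.6) in frame 1 and (17.3, 16.3) in frame 2.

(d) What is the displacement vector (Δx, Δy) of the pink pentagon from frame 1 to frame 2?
(1.0, -3.9)

The pink pentagon was at (5.3, 8.1) in frame 1 and (6.3, 4.2) in frame 2.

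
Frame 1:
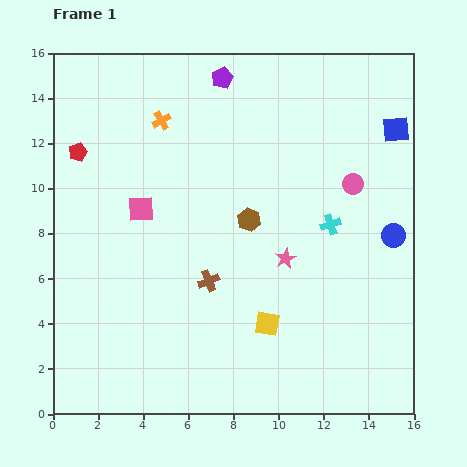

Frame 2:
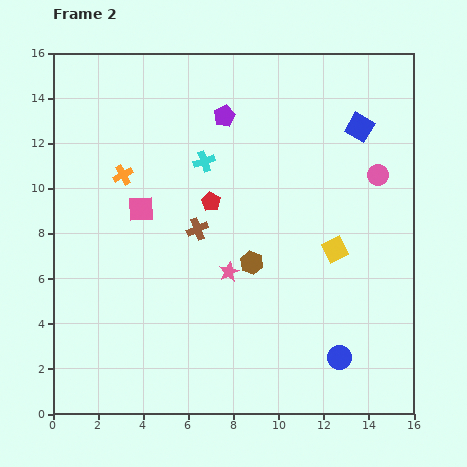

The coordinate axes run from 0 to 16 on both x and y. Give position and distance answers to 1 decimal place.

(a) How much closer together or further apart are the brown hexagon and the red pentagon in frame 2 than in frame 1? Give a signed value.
-5.0

Distance in frame 1: 8.2. Distance in frame 2: 3.2.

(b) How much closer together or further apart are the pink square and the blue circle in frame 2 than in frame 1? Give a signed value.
-0.3

Distance in frame 1: 11.3. Distance in frame 2: 11.0.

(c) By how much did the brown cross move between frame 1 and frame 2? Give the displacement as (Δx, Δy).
(-0.5, 2.3)

The brown cross was at (6.9, 5.9) in frame 1 and (6.4, 8.2) in frame 2.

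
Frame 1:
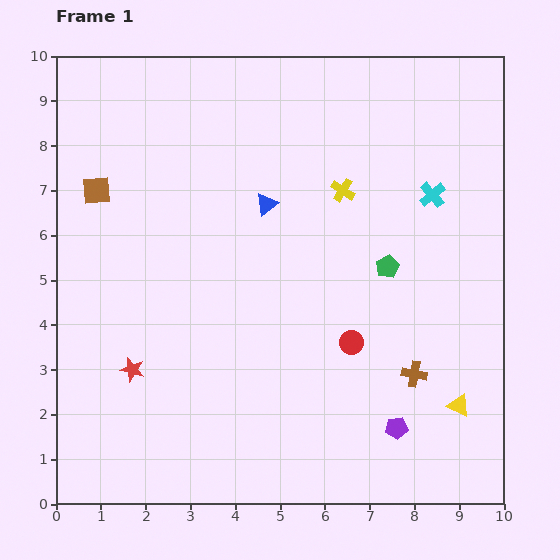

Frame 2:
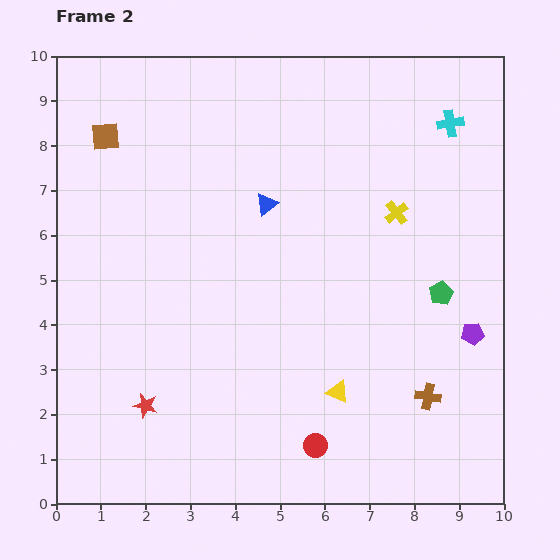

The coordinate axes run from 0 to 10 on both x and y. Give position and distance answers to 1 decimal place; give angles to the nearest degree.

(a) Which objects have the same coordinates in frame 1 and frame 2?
the blue triangle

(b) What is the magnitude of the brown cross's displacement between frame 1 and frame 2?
0.6

The brown cross moved from (8.0, 2.9) to (8.3, 2.4), a distance of √(0.3² + 0.5²) ≈ 0.6.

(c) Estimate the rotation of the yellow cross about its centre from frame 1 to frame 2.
19° clockwise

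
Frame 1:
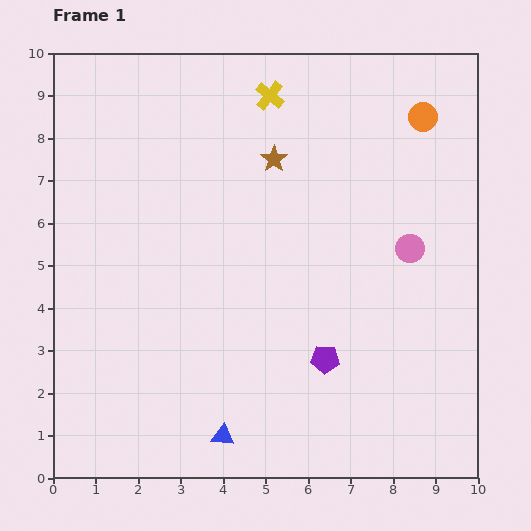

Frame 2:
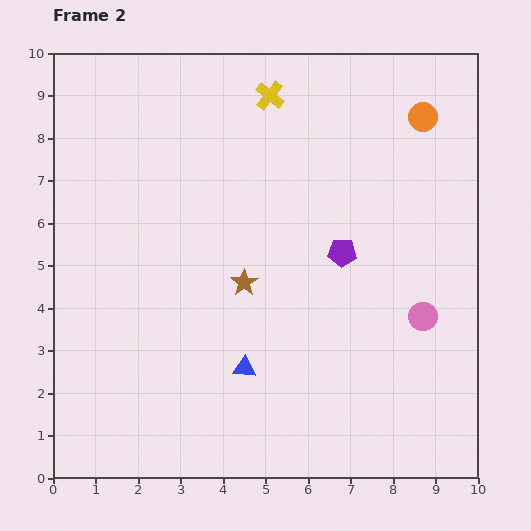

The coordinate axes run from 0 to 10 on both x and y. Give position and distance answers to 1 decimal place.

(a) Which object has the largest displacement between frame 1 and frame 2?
the brown star

(moved 3.0; next 2.5)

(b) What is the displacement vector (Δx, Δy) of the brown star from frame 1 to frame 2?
(-0.7, -2.9)

The brown star was at (5.2, 7.5) in frame 1 and (4.5, 4.6) in frame 2.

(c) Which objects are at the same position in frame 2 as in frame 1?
the yellow cross, the orange circle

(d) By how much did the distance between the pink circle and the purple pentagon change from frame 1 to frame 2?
-0.9

Distance in frame 1: 3.3. Distance in frame 2: 2.4.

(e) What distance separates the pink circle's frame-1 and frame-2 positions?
1.6

The pink circle moved from (8.4, 5.4) to (8.7, 3.8), a distance of √(0.3² + 1.6²) ≈ 1.6.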